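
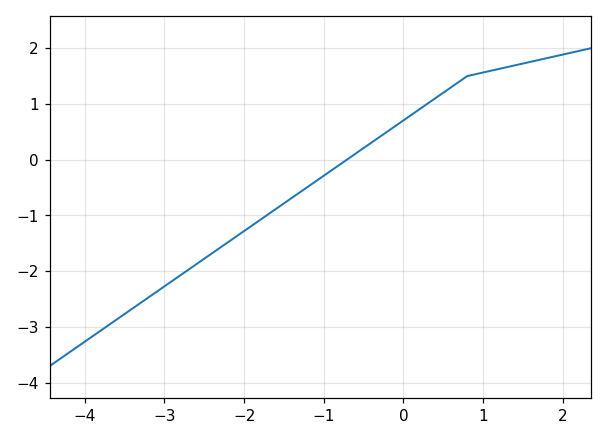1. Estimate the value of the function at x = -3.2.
-2.47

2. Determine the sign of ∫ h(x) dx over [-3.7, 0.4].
negative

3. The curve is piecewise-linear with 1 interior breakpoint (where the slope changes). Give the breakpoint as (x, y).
(0.8, 1.5)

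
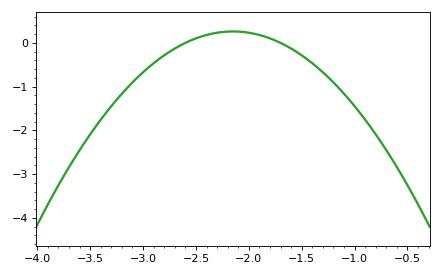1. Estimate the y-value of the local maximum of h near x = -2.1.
0.3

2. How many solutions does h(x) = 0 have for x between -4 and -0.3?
2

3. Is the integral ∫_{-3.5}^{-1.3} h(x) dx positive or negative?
negative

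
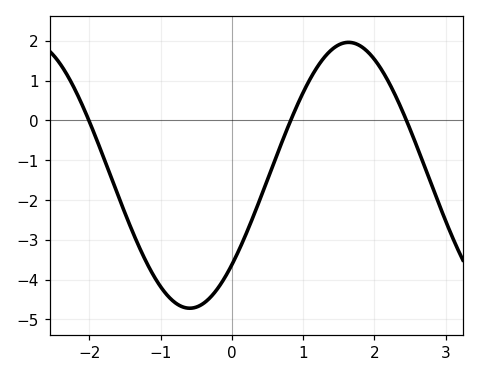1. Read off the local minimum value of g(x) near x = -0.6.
-4.72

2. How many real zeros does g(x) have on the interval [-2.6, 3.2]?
3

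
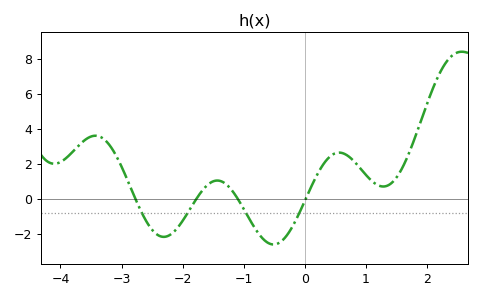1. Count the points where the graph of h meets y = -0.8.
4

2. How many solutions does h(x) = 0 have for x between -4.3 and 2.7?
4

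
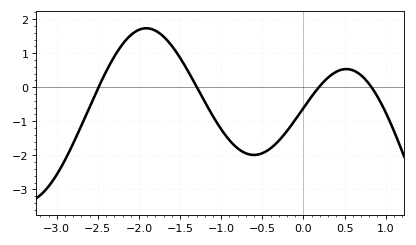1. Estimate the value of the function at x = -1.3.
0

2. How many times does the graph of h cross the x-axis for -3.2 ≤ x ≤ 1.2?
4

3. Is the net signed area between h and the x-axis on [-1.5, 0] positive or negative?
negative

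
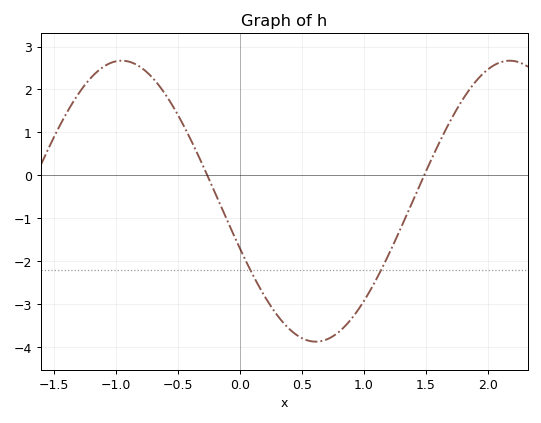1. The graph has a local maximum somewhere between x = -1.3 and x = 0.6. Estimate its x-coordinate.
-0.95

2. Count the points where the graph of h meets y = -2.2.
2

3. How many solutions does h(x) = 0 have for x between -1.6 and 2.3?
2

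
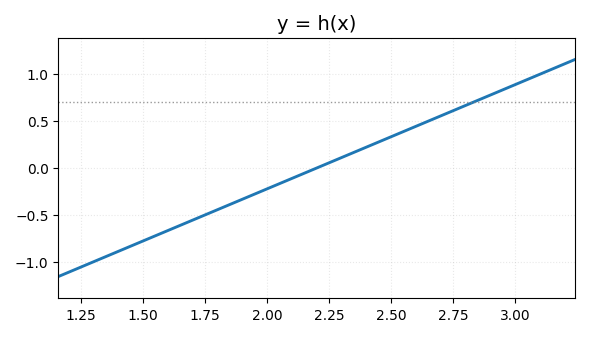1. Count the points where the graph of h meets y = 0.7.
1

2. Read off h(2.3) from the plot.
0.1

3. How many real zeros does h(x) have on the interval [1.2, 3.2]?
1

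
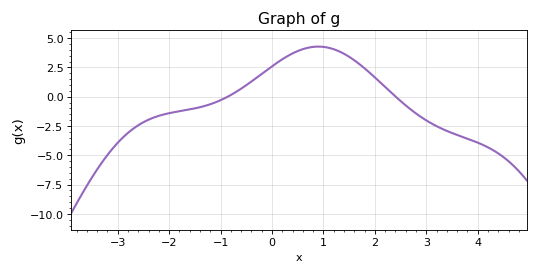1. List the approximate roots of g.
-0.864, 2.41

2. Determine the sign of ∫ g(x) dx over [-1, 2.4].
positive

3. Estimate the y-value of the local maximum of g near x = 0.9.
4.28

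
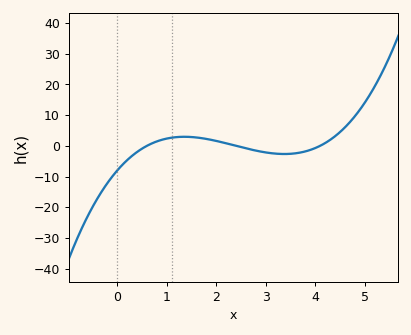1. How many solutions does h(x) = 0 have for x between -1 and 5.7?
3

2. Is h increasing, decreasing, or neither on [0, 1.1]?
increasing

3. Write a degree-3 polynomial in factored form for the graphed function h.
y = 1.36(x - 0.6)(x - 2.4)(x - 4.1)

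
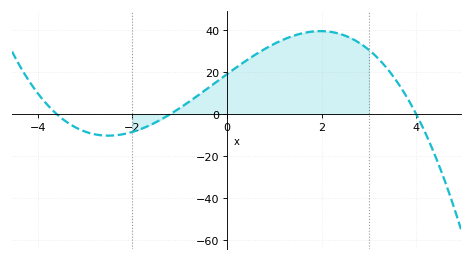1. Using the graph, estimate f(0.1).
20.6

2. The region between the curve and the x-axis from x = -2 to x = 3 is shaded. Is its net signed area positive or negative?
positive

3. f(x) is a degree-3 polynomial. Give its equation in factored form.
y = -1.1(x + 3.6)(x + 1.2)(x - 4)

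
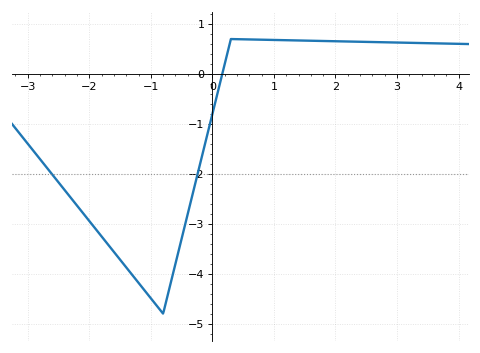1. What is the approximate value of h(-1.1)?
-4.3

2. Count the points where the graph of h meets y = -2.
2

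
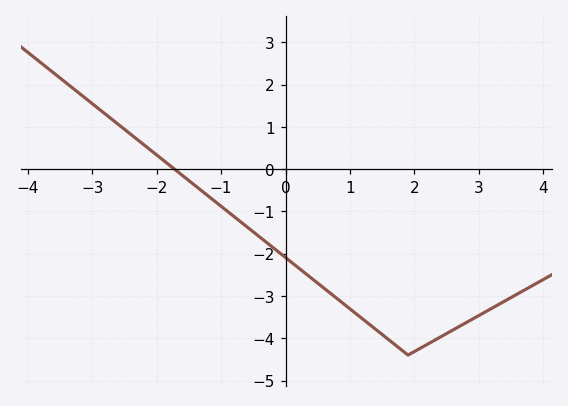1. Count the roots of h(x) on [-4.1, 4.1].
1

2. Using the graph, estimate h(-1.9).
0.215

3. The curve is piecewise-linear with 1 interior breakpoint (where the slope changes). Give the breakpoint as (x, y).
(1.9, -4.4)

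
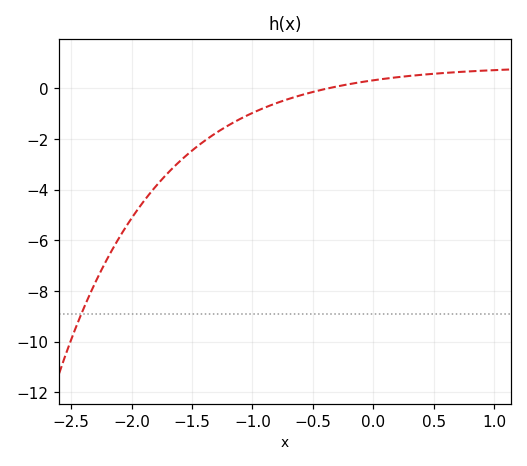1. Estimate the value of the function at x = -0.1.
0.2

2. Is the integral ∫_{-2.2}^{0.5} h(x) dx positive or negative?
negative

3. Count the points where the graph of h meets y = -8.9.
1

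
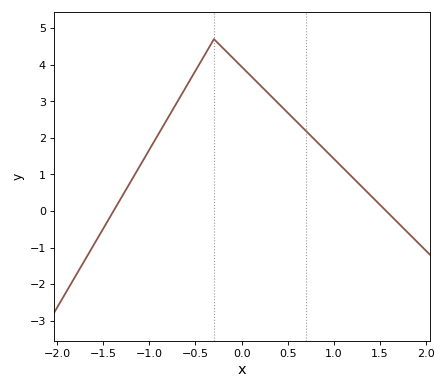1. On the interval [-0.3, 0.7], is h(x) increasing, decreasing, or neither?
decreasing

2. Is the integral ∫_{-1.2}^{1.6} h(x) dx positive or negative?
positive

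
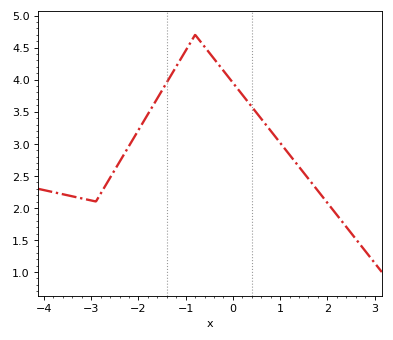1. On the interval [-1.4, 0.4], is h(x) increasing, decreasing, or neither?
neither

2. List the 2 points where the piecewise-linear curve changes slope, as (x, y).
(-2.9, 2.1); (-0.8, 4.7)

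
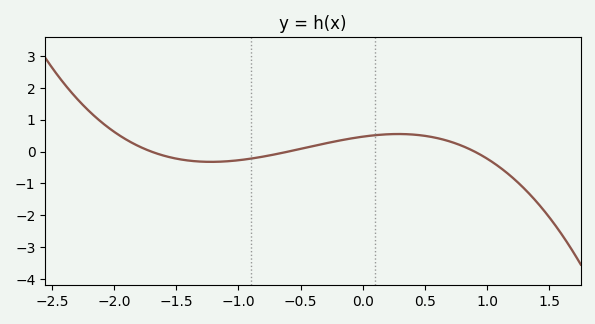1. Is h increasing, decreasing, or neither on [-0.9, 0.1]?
increasing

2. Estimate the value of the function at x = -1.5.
-0.22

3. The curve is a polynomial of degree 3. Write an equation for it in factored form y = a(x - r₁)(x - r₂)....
y = -0.51(x + 1.7)(x + 0.6)(x - 0.9)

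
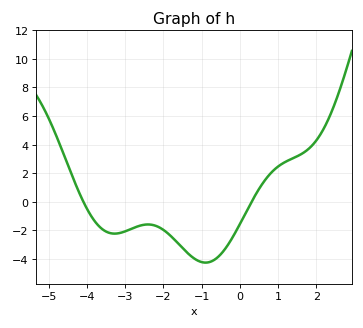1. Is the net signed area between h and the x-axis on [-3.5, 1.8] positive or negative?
negative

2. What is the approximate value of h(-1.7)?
-2.6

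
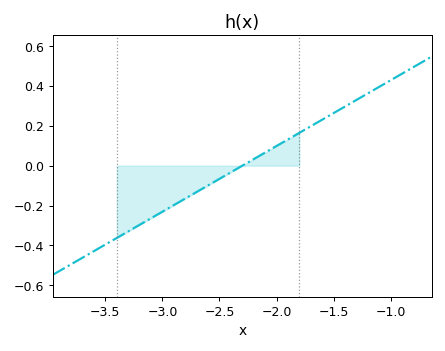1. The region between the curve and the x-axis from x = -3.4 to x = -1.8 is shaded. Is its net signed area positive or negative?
negative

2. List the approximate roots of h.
-2.3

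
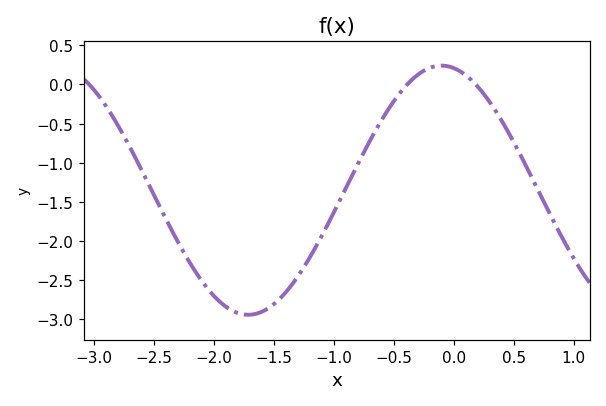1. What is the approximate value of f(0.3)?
-0.2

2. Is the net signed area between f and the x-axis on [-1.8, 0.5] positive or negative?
negative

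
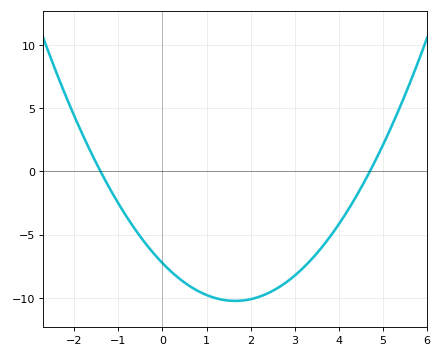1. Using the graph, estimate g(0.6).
-9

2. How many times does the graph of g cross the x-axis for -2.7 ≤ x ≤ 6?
2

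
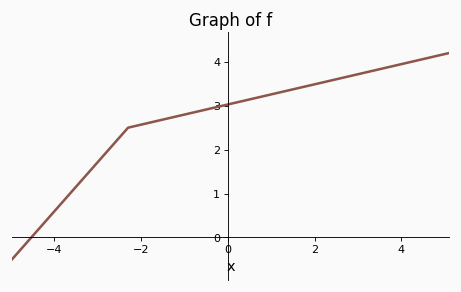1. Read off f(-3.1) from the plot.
1.6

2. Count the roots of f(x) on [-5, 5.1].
1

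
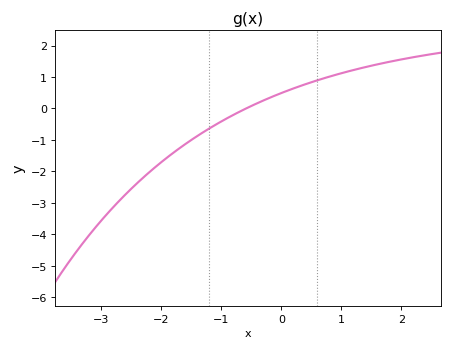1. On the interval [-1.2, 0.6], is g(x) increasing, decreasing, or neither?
increasing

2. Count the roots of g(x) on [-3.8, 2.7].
1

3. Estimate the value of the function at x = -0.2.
0.3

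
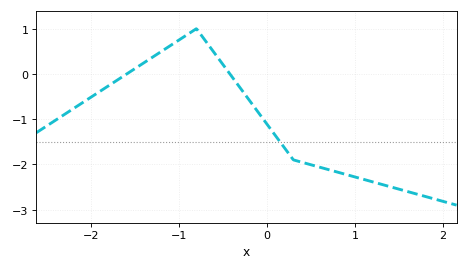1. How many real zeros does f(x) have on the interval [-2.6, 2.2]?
2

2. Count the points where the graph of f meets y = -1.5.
1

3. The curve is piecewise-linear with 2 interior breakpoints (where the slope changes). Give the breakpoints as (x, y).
(-0.8, 1); (0.3, -1.9)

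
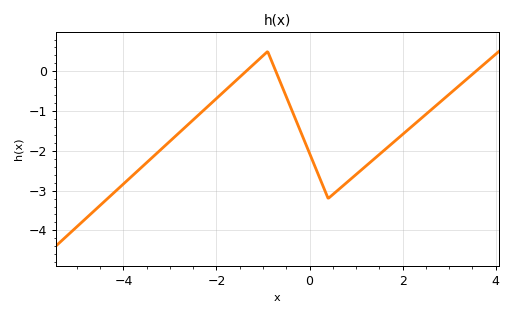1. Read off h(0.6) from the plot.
-3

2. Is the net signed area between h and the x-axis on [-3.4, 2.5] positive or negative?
negative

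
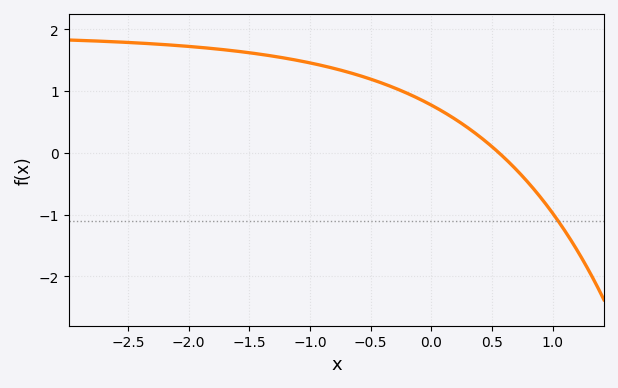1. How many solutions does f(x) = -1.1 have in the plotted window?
1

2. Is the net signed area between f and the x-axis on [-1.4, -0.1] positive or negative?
positive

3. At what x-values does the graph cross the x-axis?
0.6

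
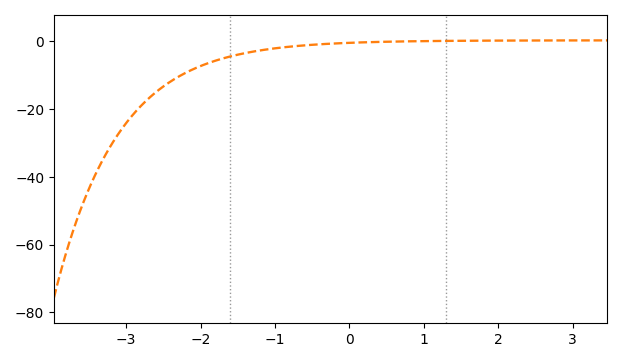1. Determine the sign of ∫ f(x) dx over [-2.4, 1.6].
negative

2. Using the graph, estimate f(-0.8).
-2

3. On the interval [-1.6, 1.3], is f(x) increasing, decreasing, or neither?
increasing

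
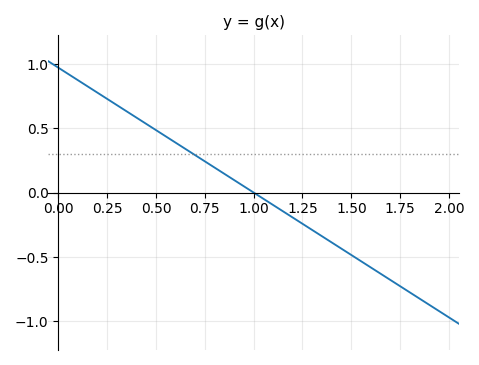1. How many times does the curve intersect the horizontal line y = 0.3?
1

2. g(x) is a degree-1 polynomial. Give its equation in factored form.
y = -0.97(x - 1)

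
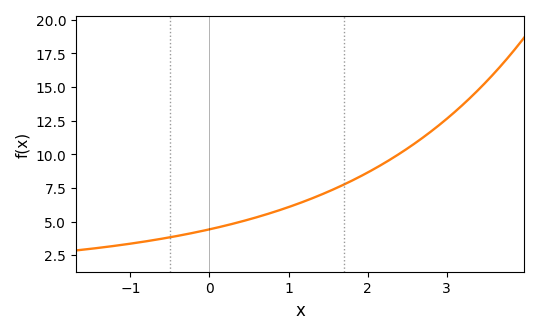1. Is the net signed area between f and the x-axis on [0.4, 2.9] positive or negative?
positive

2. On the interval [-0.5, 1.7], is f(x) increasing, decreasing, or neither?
increasing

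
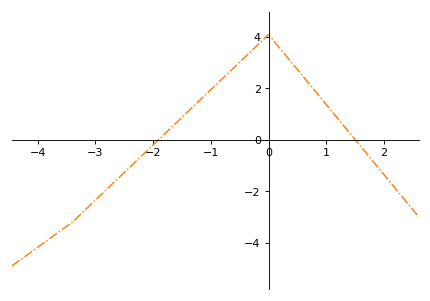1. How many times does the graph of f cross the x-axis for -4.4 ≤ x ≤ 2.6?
2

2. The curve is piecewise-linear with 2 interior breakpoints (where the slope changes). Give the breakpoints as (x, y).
(-3.4, -3.2); (0, 4.1)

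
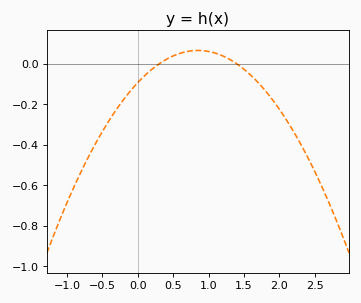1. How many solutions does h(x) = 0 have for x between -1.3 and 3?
2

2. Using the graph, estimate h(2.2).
-0.334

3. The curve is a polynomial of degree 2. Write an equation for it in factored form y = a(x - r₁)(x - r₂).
y = -0.22(x - 0.3)(x - 1.4)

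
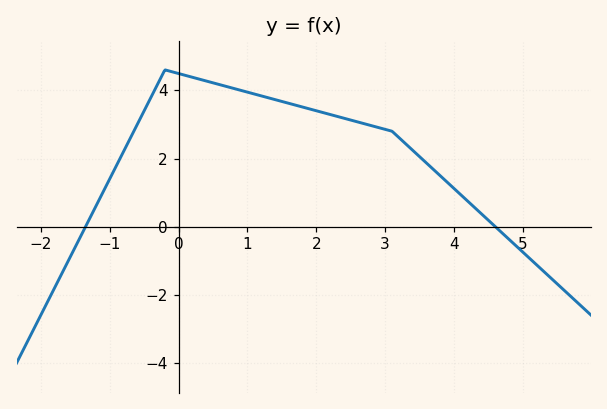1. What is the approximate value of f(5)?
-0.8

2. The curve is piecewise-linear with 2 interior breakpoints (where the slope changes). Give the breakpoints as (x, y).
(-0.2, 4.6); (3.1, 2.8)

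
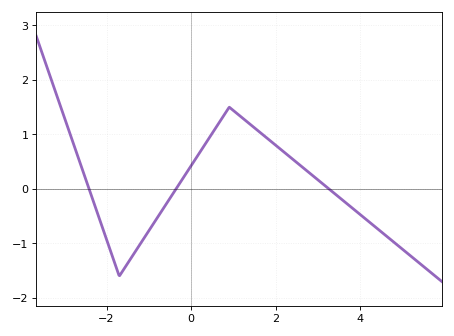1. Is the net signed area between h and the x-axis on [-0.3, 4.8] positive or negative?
positive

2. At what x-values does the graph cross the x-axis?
-2.4, -0.4, 3.2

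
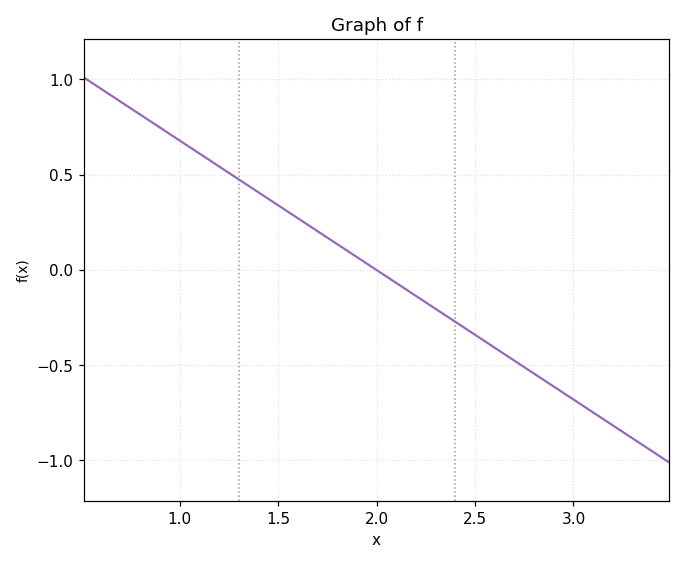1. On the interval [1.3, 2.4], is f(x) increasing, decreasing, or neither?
decreasing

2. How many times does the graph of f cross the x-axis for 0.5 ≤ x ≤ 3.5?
1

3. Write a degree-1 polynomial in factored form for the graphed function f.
y = -0.68(x - 2)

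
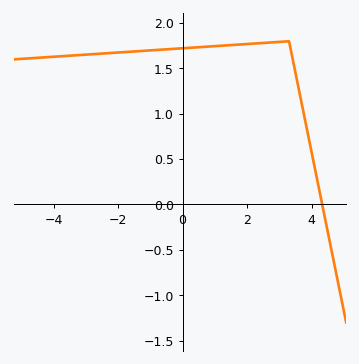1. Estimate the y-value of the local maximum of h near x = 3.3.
1.8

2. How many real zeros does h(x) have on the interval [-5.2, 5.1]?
1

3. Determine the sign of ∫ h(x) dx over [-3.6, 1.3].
positive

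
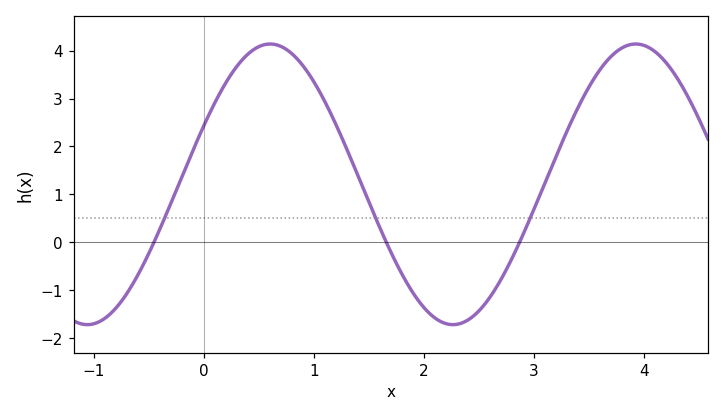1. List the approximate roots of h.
-0.452, 1.66, 2.87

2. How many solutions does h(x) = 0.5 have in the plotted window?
3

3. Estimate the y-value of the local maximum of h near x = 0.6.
4.14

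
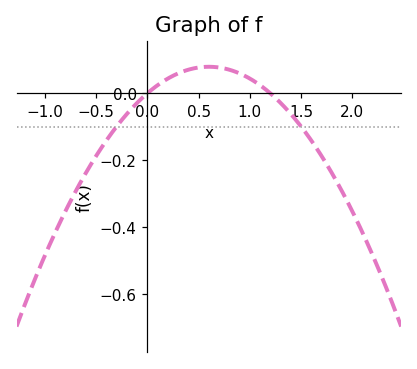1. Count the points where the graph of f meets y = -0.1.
2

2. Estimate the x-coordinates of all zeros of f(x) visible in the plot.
0, 1.2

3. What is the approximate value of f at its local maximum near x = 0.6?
0.079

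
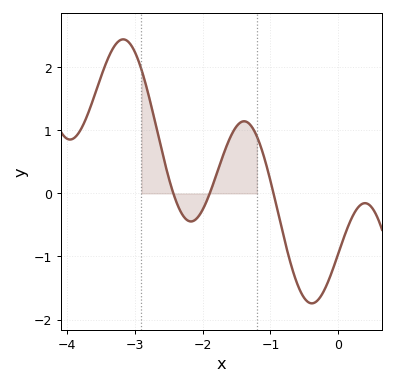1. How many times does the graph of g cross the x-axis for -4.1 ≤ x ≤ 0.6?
3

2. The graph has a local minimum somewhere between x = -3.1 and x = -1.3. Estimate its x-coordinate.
-2.17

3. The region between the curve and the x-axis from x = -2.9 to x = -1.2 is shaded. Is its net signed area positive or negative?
positive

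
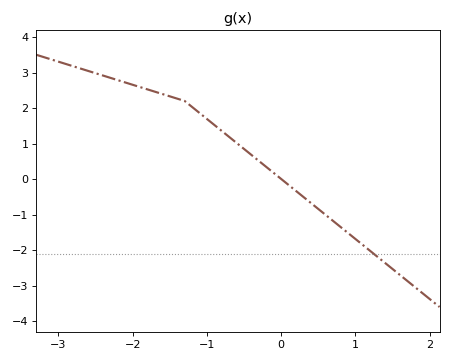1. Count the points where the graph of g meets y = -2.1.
1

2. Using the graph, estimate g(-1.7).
2.46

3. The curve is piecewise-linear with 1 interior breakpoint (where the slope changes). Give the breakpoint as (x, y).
(-1.3, 2.2)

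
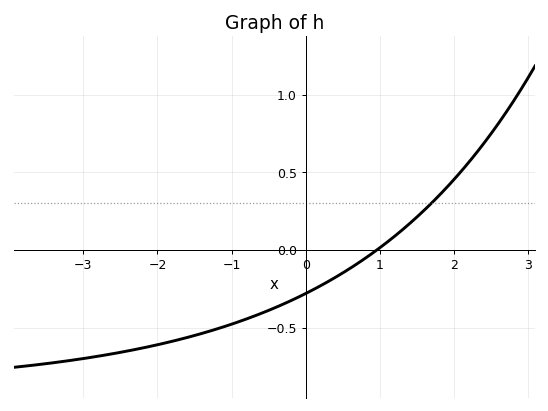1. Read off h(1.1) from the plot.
0.052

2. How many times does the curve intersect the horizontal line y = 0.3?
1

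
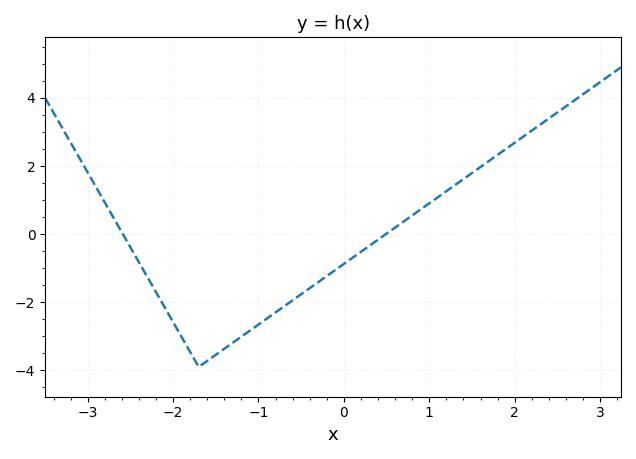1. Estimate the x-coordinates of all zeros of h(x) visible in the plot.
-2.59, 0.492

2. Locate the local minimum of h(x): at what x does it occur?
-1.7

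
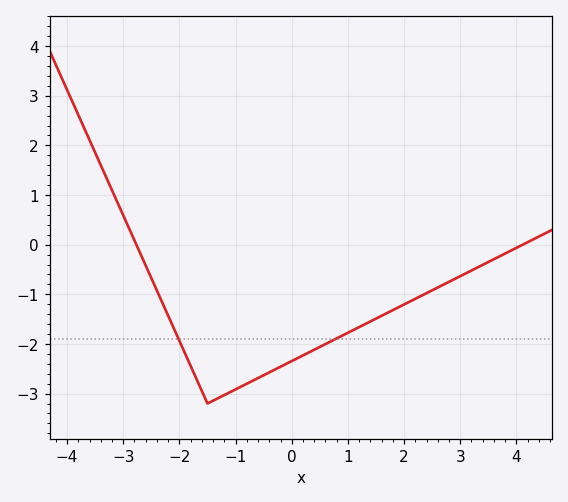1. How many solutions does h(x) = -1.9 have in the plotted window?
2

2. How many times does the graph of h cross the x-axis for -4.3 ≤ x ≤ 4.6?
2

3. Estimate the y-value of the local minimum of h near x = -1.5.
-3.2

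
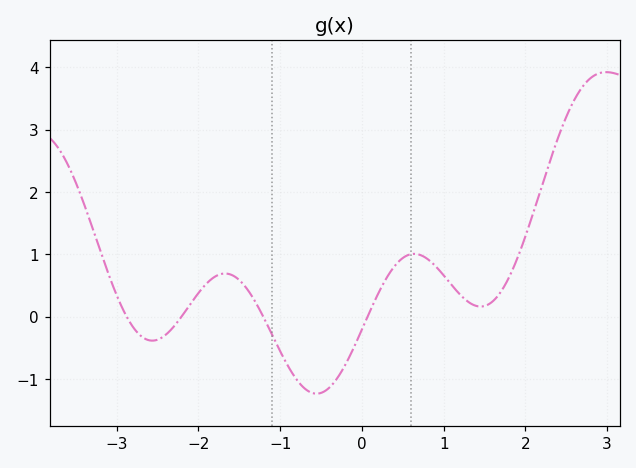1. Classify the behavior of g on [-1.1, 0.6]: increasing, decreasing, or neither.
neither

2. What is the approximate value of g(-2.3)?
-0.158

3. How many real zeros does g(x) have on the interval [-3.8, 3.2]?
4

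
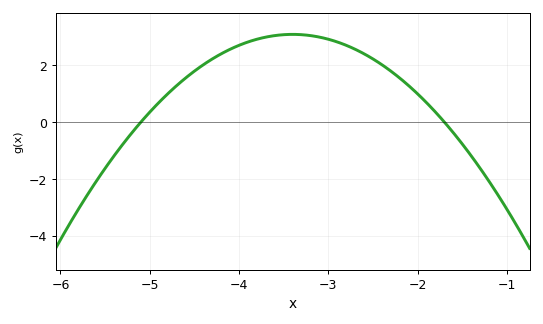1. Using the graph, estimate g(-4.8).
0.995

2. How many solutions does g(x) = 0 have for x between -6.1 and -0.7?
2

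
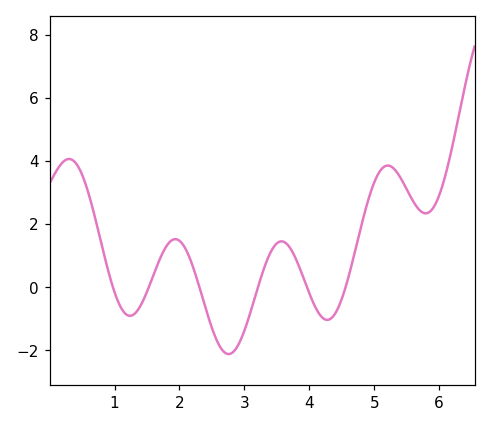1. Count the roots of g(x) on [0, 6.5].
6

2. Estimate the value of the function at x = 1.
-0.163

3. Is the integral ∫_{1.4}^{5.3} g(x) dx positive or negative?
positive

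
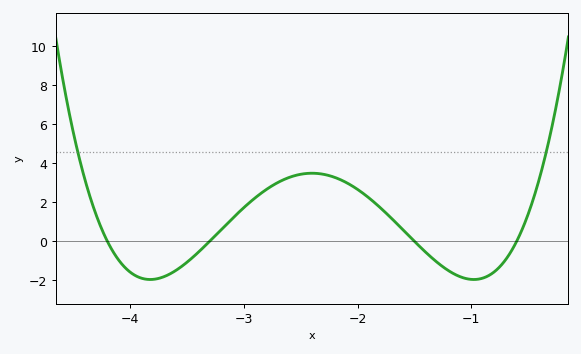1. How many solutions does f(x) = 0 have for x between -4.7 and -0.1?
4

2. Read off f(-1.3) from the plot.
-1.08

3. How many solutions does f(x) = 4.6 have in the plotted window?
2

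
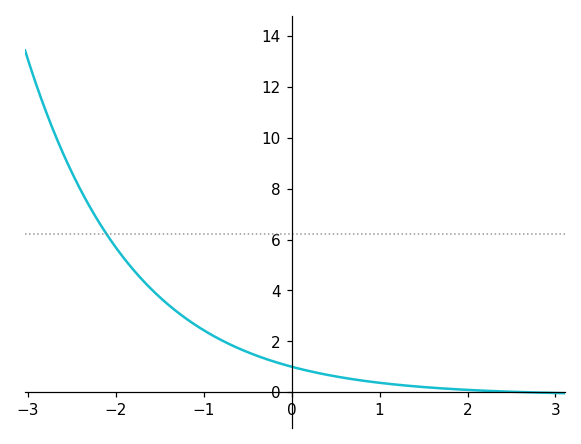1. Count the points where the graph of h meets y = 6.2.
1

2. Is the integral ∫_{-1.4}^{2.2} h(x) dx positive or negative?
positive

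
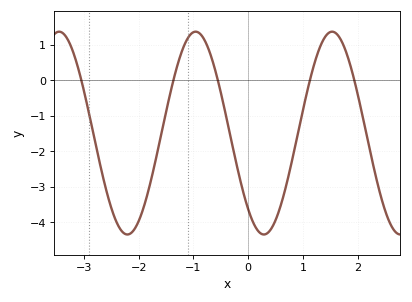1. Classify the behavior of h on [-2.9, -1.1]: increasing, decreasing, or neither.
neither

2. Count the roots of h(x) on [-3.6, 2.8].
5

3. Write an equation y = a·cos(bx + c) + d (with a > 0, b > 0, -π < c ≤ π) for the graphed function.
y = 2.86cos(2.5x + 2.4) - 1.49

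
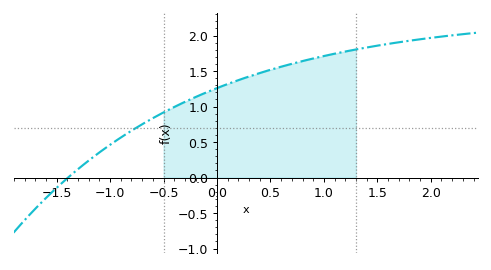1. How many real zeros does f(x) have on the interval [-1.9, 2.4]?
1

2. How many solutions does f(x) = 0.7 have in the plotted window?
1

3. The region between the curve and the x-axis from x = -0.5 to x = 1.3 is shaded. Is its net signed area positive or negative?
positive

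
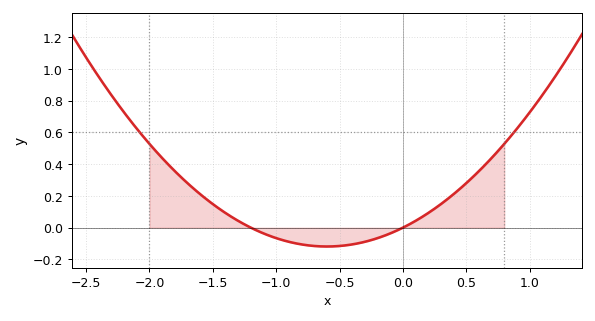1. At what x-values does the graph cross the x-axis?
-1.2, 0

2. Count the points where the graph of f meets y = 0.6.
2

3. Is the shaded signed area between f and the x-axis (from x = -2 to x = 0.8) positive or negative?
positive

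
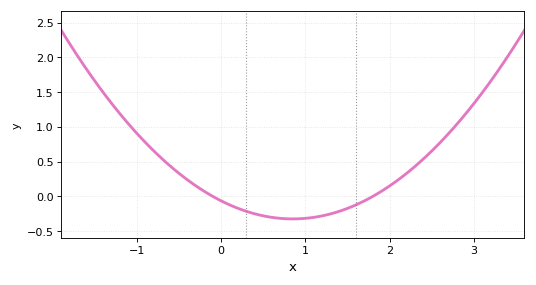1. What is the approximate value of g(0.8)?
-0.324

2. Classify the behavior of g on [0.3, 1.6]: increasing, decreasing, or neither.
neither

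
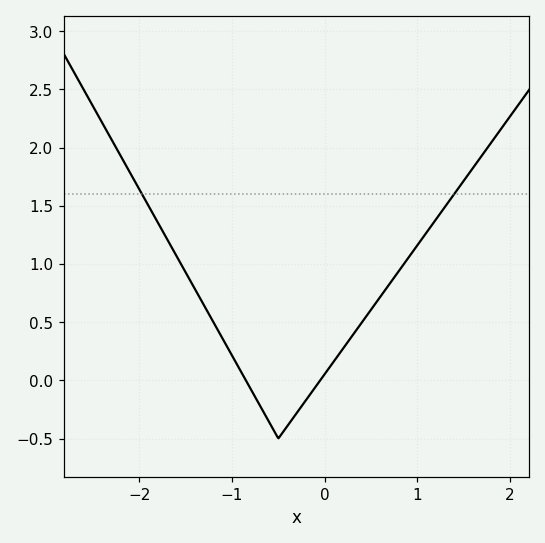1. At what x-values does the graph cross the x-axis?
-0.9, 0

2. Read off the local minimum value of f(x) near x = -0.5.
-0.5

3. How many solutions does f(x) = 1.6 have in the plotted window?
2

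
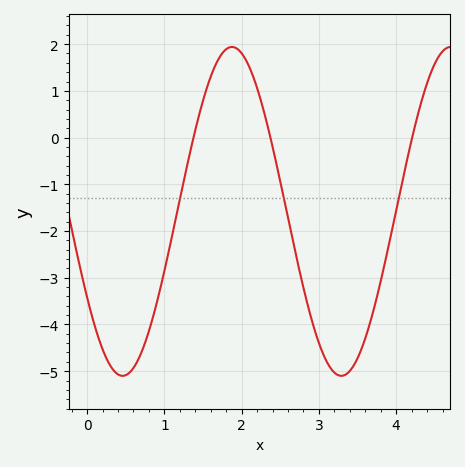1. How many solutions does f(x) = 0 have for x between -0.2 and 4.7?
3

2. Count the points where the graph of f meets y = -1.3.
3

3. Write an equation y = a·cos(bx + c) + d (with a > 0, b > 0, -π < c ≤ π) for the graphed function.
y = 3.52cos(2.22x + 2.12) - 1.58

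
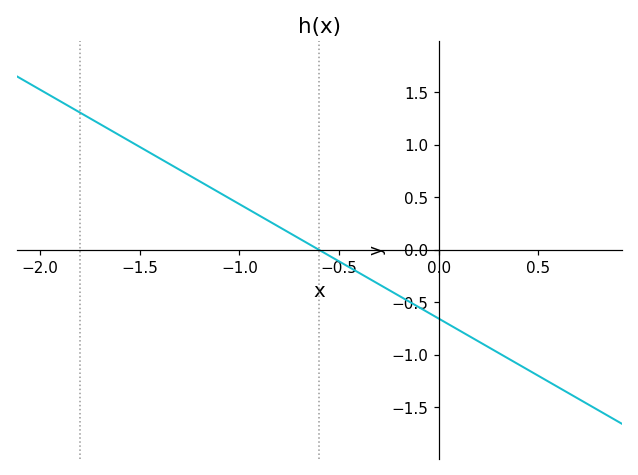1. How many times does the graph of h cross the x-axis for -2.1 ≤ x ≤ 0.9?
1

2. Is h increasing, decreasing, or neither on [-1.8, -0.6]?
decreasing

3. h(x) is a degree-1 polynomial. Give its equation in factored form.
y = -1.09(x + 0.6)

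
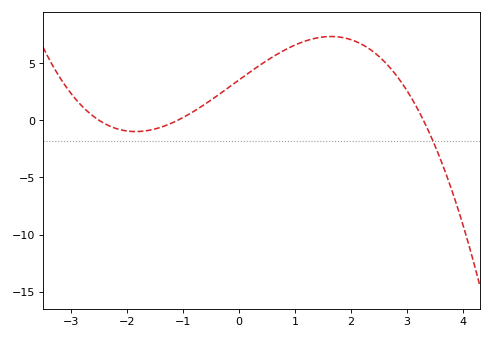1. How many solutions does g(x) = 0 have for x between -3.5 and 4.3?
3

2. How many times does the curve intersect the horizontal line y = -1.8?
1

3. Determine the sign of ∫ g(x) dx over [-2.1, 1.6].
positive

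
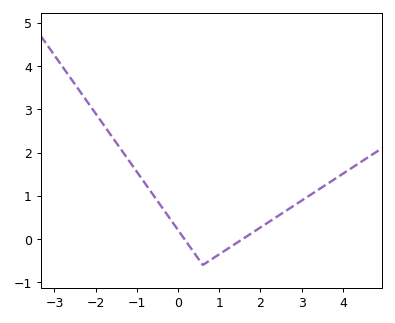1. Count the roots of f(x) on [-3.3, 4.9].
2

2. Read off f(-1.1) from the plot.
1.69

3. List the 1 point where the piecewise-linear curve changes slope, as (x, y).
(0.6, -0.6)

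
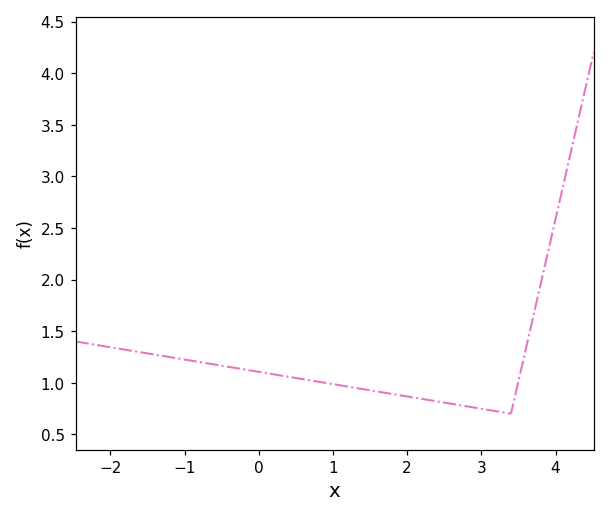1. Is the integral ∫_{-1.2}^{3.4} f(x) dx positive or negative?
positive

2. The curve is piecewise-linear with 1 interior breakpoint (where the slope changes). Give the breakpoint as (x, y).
(3.4, 0.7)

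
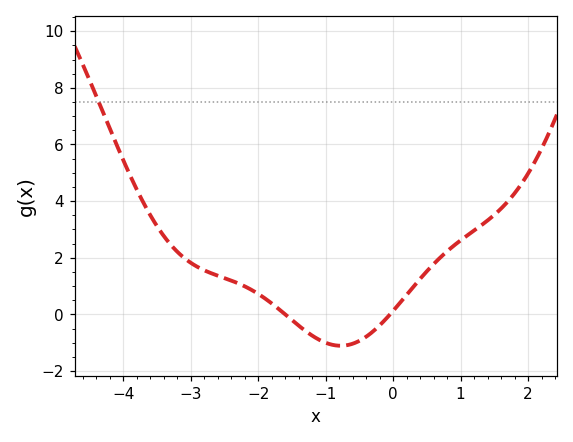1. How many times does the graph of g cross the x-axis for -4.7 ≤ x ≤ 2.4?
2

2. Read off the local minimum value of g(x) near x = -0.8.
-1.1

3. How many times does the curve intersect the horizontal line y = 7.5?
1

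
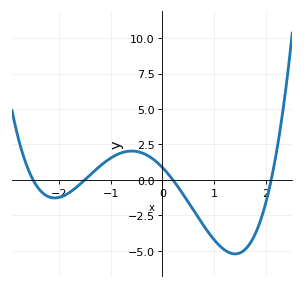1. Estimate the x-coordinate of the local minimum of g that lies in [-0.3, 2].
1.4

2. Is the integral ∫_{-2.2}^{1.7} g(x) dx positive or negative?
negative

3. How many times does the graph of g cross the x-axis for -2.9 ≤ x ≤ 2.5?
4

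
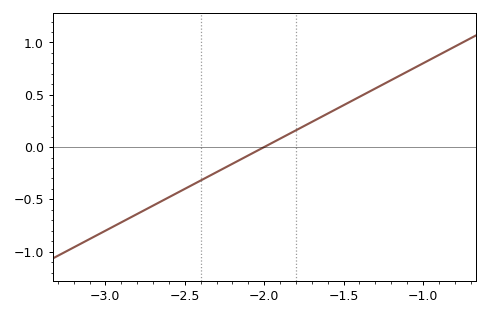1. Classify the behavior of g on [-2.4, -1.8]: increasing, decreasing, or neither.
increasing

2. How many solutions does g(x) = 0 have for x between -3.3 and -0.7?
1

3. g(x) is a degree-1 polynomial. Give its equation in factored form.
y = 0.8(x + 2)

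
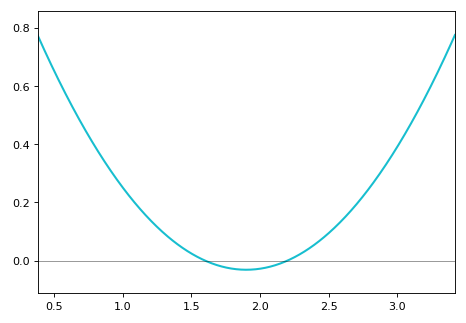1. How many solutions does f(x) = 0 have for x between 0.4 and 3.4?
2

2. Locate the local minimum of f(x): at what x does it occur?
1.9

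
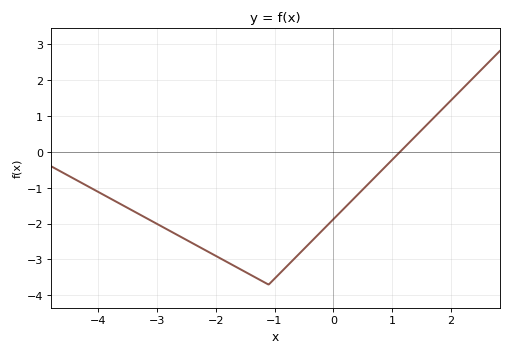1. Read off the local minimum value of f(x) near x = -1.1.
-3.7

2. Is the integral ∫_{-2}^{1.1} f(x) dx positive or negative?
negative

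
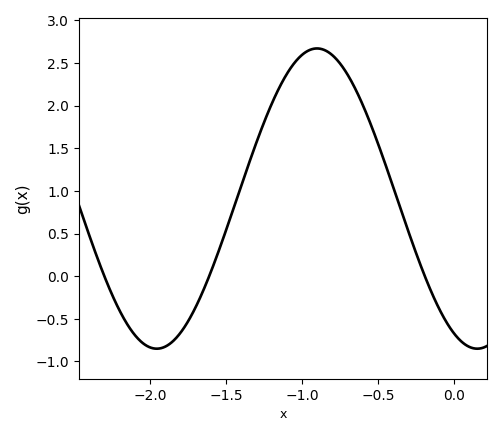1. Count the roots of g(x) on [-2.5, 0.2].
3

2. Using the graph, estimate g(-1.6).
0.05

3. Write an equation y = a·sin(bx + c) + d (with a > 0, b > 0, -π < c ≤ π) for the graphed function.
y = 1.76sin(3x - 2) + 0.91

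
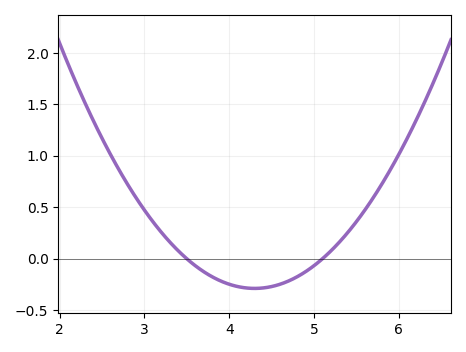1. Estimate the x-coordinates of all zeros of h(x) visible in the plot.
3.5, 5.1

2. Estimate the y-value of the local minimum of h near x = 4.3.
-0.288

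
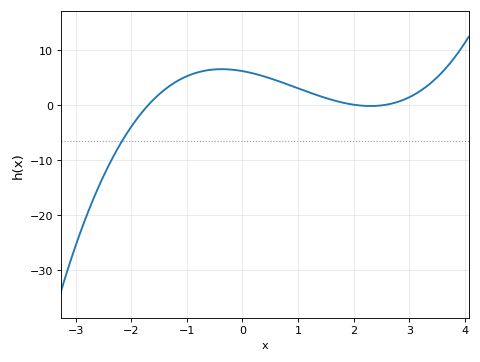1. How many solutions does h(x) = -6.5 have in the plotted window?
1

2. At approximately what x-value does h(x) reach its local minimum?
2.3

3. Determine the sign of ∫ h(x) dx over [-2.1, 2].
positive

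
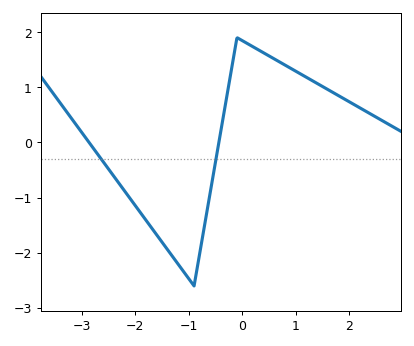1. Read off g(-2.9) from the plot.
0.053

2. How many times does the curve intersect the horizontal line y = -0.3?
2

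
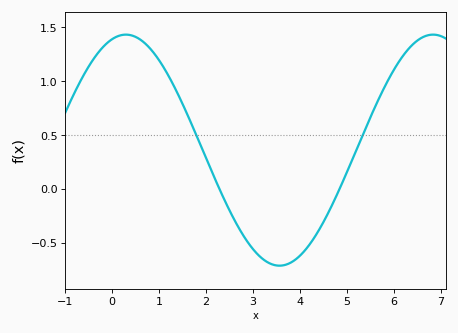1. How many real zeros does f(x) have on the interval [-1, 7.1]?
2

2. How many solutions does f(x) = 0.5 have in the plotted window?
2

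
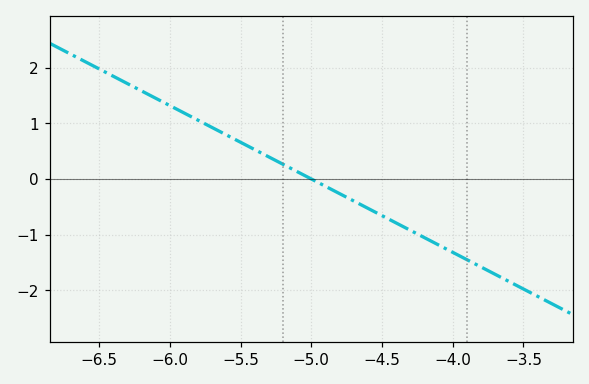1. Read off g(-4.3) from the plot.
-0.9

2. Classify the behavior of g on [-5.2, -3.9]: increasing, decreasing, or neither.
decreasing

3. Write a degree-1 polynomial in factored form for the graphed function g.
y = -1.32(x + 5)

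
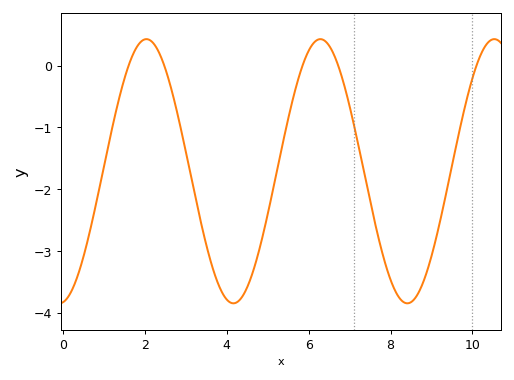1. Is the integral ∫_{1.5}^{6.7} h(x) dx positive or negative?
negative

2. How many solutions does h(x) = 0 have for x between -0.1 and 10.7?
5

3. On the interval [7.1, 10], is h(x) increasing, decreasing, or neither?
neither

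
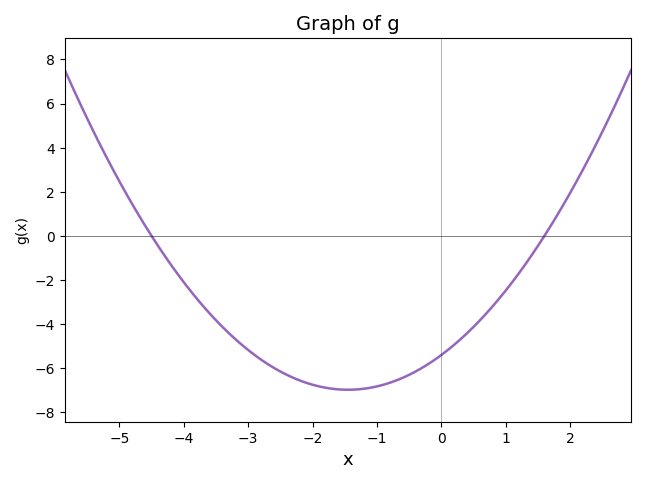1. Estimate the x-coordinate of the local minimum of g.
-1.45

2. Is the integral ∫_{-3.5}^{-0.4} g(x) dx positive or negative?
negative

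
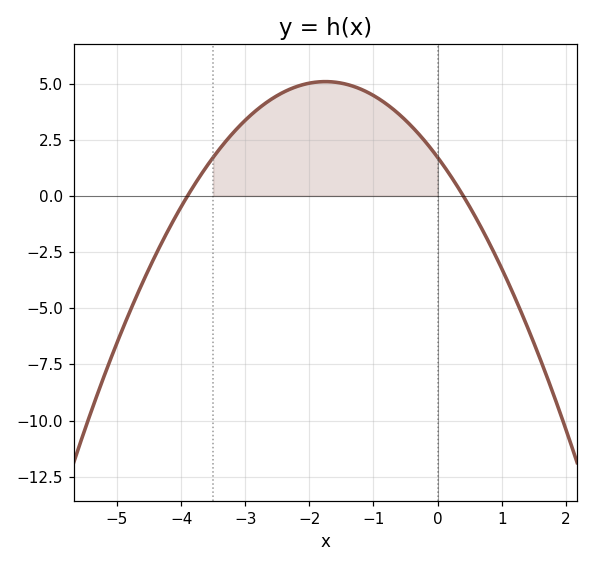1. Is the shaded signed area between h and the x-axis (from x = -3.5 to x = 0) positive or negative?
positive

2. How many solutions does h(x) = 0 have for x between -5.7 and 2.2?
2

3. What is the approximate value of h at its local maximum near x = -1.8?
5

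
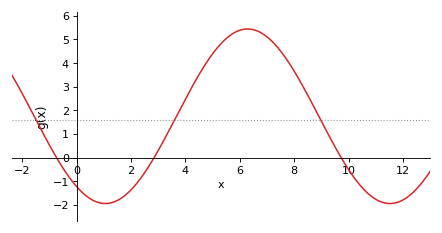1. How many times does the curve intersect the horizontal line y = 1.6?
3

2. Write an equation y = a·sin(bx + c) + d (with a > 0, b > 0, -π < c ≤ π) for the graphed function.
y = 3.69sin(0.6x - 2.2) + 1.75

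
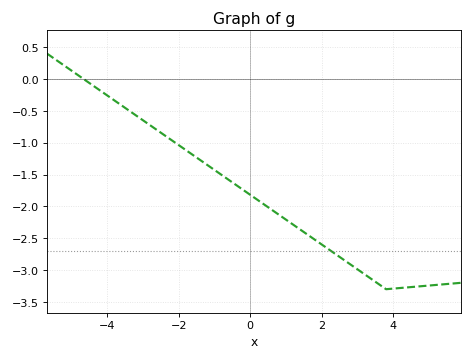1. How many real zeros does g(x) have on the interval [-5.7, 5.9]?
1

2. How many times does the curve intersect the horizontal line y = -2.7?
1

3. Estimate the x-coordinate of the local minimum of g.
3.8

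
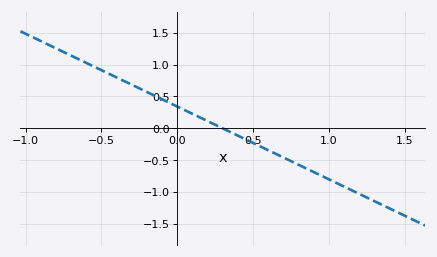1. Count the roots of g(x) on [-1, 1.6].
1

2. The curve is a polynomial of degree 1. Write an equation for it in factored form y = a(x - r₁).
y = -1.14(x - 0.3)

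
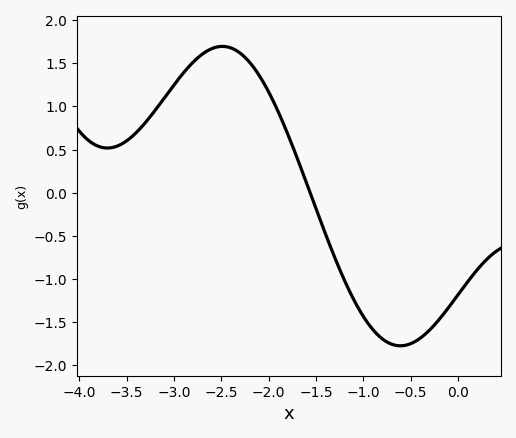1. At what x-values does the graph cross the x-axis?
-1.6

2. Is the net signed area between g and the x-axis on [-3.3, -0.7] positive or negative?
positive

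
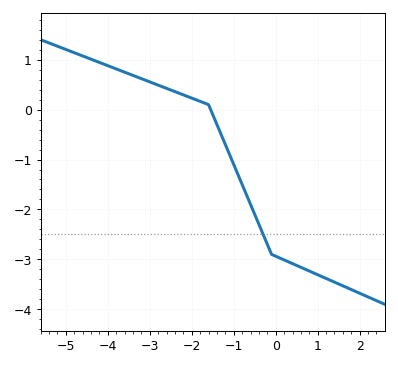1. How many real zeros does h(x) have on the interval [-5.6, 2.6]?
1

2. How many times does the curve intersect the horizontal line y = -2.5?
1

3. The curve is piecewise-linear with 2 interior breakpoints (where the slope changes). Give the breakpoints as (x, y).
(-1.6, 0.1); (-0.1, -2.9)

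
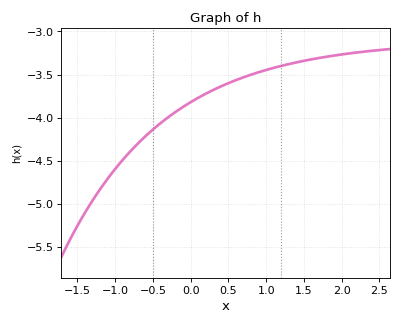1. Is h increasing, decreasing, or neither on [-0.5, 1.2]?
increasing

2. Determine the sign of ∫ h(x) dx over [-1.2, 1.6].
negative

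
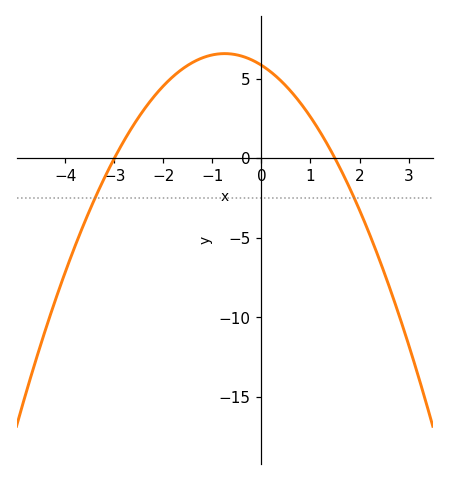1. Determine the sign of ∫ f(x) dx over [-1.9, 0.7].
positive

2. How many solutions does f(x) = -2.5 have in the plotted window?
2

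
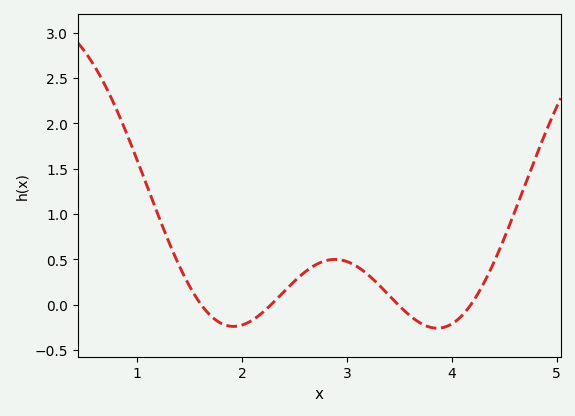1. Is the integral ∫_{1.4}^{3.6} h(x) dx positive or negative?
positive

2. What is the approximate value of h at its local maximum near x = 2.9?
0.5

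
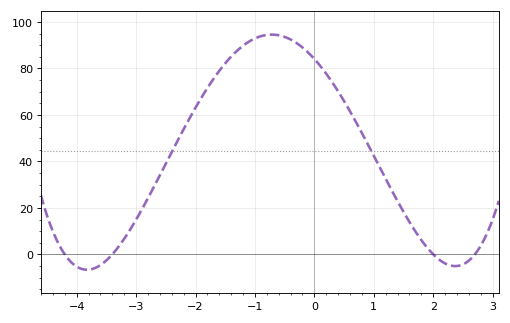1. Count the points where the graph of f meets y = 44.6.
2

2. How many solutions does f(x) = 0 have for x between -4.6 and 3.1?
4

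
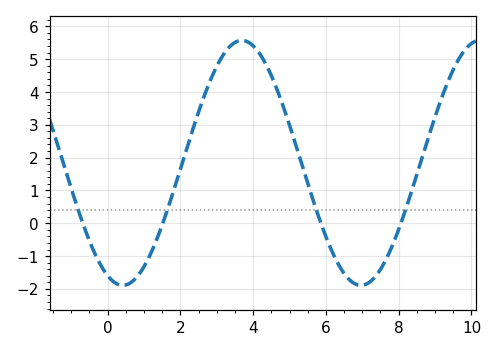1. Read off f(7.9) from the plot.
-0.479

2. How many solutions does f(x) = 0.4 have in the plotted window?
4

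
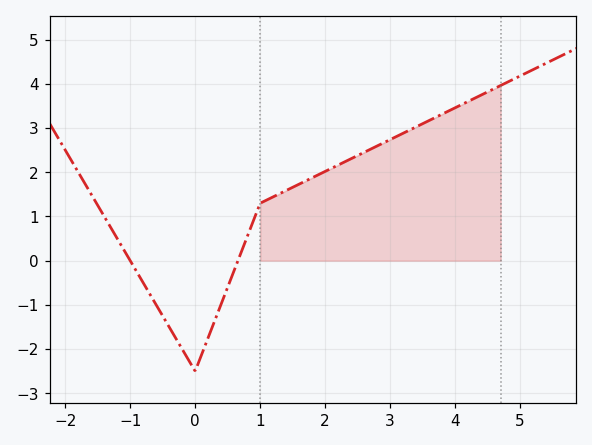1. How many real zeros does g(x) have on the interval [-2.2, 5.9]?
2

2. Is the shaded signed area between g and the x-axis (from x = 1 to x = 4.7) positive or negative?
positive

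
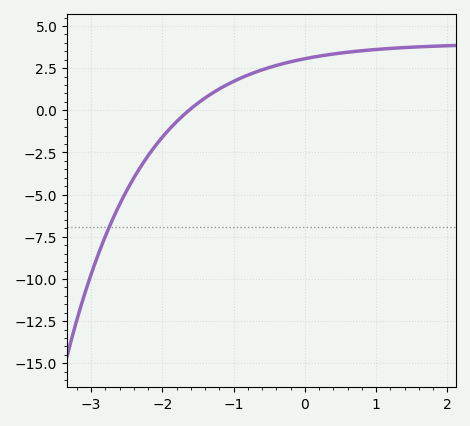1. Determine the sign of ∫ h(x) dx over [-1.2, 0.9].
positive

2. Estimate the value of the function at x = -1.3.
1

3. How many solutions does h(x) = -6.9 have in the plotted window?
1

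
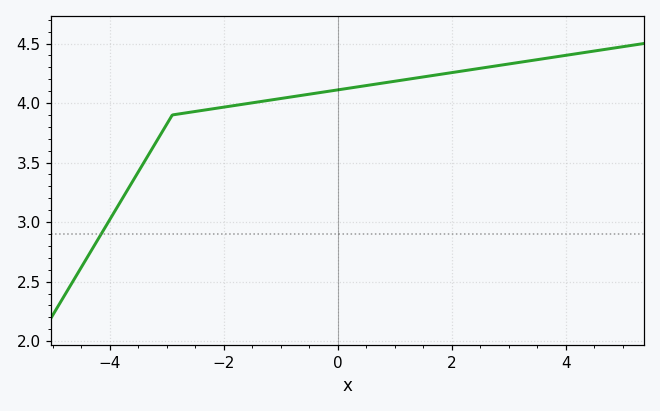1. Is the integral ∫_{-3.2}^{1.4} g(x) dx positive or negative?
positive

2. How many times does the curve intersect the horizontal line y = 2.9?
1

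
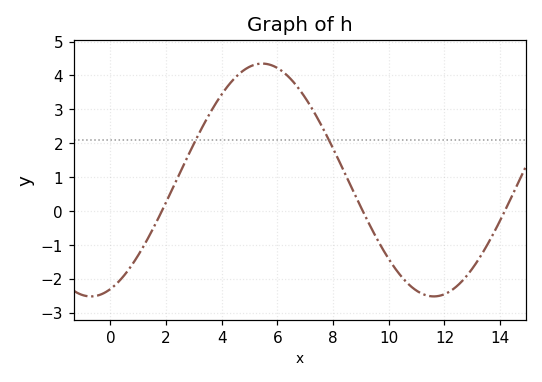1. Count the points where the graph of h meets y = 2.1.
2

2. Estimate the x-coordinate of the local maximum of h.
5.4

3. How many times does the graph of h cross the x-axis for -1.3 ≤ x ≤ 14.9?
3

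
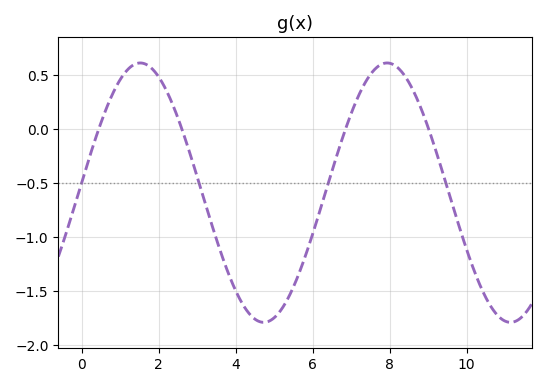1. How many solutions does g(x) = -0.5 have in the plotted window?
4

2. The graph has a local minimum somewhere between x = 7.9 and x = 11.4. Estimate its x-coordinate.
11.1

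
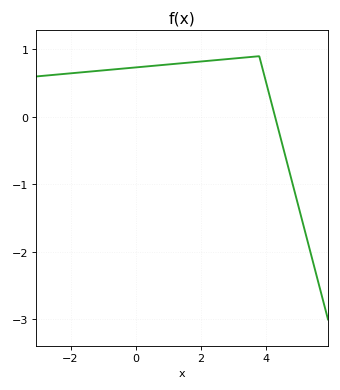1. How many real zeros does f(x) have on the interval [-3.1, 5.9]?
1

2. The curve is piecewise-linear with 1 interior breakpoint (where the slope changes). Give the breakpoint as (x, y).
(3.8, 0.9)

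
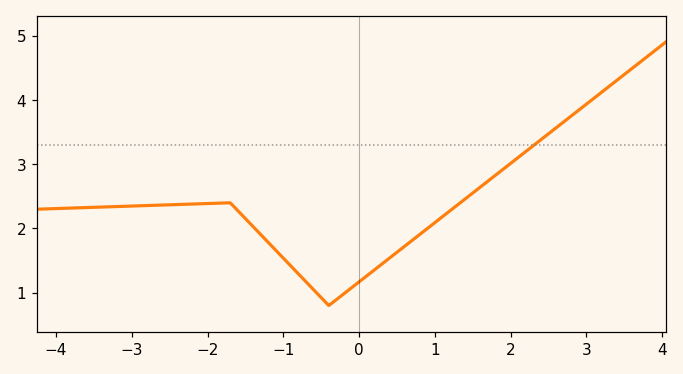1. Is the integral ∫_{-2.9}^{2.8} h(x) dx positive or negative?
positive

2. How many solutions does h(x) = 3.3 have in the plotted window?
1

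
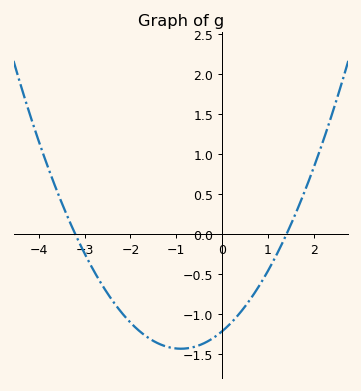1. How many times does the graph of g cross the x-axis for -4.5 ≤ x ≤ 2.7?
2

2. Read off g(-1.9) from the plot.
-1.16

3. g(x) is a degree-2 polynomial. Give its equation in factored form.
y = 0.27(x + 3.2)(x - 1.4)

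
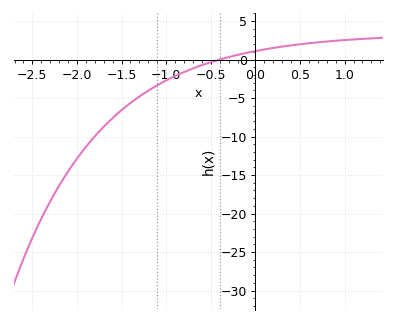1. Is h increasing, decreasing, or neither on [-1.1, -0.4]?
increasing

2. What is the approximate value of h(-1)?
-2.71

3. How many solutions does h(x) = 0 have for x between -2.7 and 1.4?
1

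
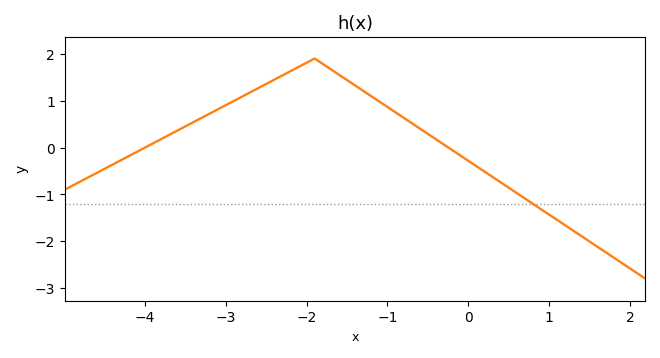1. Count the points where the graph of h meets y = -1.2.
1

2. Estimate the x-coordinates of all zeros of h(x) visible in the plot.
-4, -0.246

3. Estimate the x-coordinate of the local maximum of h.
-1.9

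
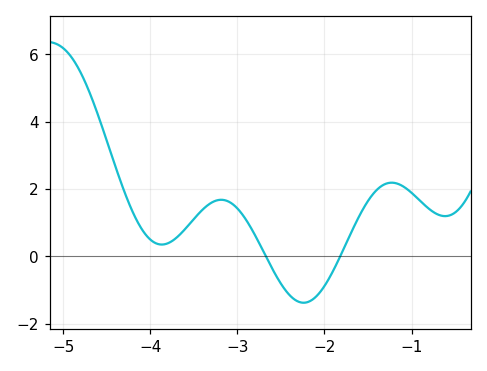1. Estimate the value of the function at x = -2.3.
-1.4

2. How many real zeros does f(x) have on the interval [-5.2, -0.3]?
2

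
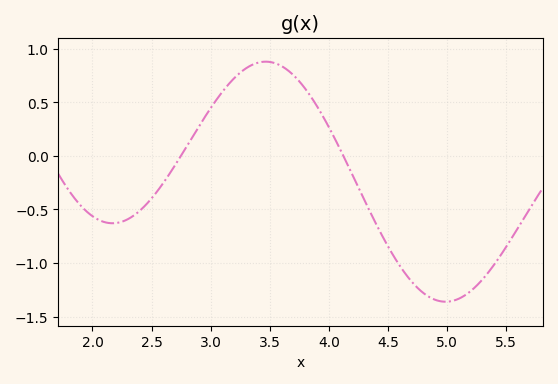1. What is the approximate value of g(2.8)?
0.1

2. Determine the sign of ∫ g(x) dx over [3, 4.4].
positive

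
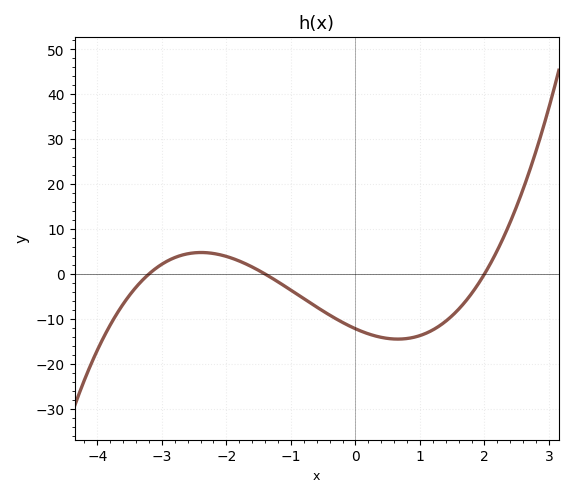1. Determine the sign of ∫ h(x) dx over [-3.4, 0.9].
negative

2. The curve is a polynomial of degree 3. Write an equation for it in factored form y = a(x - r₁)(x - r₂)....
y = 1.36(x + 3.2)(x + 1.4)(x - 2)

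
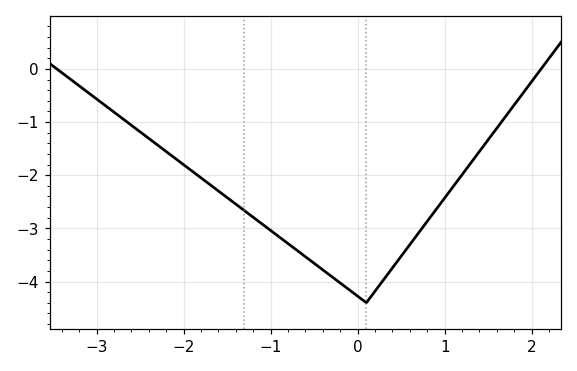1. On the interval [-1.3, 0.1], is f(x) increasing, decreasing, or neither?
decreasing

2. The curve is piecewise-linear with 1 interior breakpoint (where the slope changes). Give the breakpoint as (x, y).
(0.1, -4.4)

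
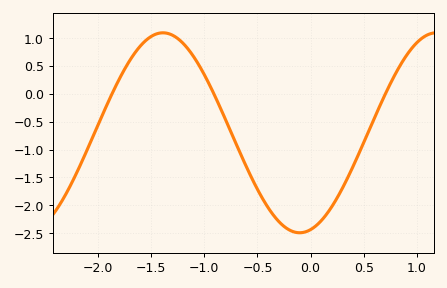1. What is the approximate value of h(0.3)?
-1.69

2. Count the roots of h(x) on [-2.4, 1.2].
3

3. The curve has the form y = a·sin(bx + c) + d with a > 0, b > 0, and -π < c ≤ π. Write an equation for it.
y = 1.79sin(2.44x - 1.32) - 0.7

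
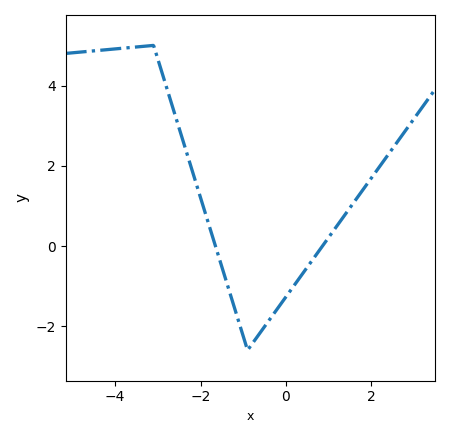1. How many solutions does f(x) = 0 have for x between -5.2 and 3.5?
2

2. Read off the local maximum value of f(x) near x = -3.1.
5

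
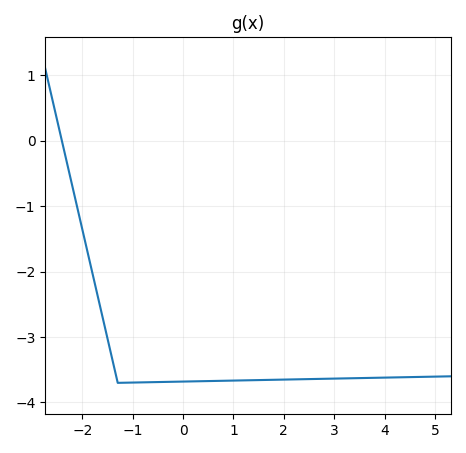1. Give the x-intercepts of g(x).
-2.41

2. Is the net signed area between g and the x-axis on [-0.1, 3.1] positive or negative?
negative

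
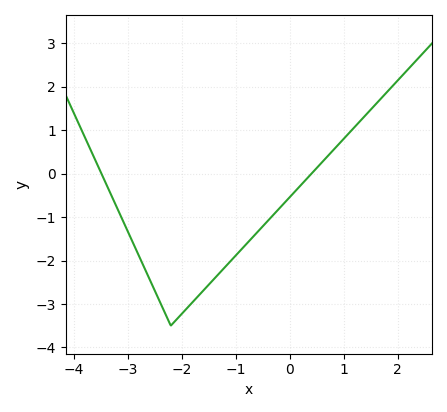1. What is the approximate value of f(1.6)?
1.6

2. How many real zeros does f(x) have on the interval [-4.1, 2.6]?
2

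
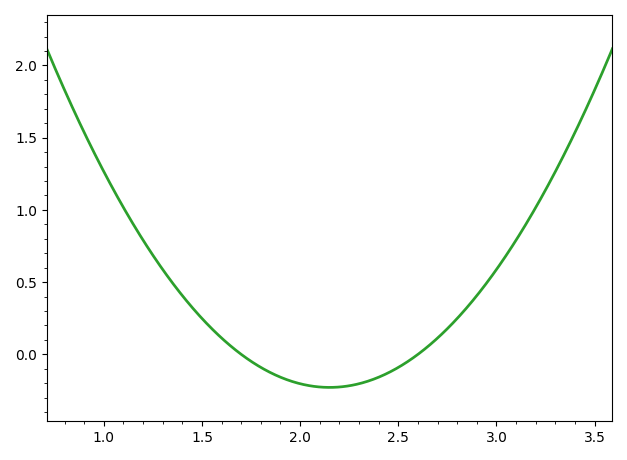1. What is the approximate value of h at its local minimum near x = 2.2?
-0.25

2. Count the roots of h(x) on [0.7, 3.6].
2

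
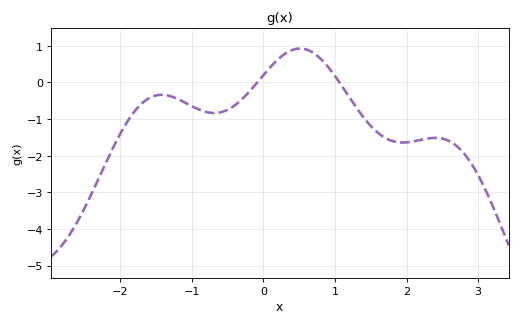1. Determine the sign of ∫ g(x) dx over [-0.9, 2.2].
negative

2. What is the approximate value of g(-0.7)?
-0.8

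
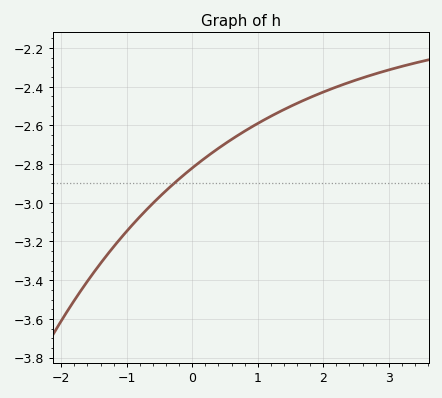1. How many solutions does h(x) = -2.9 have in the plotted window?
1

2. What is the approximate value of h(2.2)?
-2.4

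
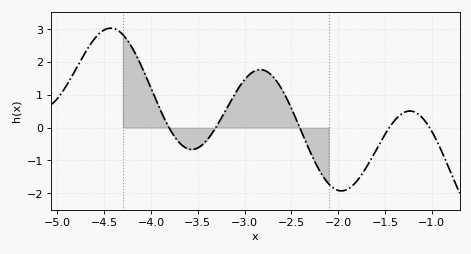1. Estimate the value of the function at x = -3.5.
-0.6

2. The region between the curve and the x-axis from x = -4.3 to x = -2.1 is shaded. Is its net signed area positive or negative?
positive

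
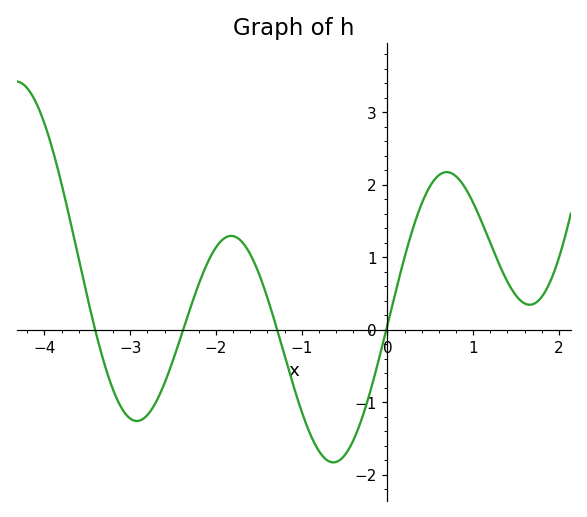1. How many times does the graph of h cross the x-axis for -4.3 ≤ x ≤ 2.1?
4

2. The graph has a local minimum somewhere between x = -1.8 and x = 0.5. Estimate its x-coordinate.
-0.6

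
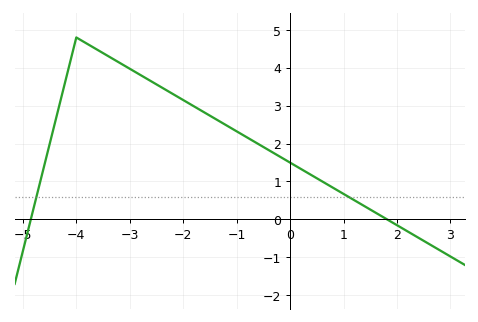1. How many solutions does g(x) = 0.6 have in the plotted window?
2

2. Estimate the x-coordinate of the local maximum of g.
-4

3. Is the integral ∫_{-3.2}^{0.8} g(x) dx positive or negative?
positive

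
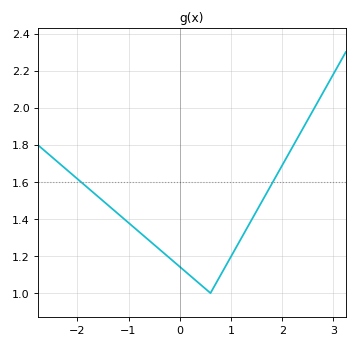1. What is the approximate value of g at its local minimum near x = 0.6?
1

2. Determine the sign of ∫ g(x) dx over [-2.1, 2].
positive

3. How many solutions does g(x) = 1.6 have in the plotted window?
2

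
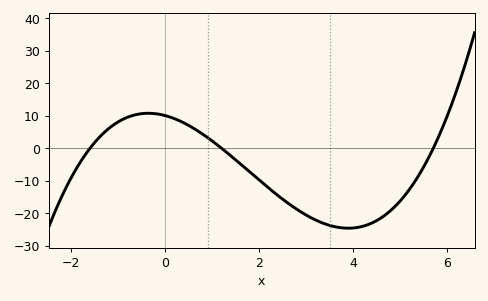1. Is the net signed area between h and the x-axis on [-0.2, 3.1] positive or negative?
negative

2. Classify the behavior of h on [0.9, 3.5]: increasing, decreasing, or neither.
decreasing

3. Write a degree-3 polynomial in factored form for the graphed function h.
y = 0.92(x + 1.6)(x - 1.2)(x - 5.7)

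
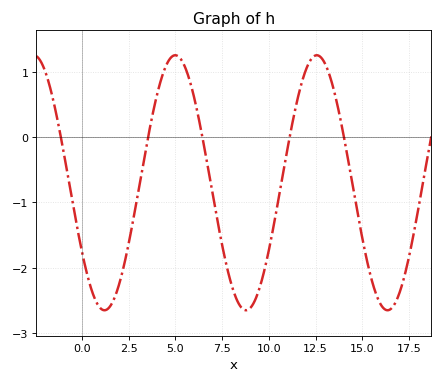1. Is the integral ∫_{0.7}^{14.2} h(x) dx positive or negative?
negative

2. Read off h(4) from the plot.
0.6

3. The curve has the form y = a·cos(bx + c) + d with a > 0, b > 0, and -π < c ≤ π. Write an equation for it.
y = 1.95cos(0.83x + 2.1) - 0.7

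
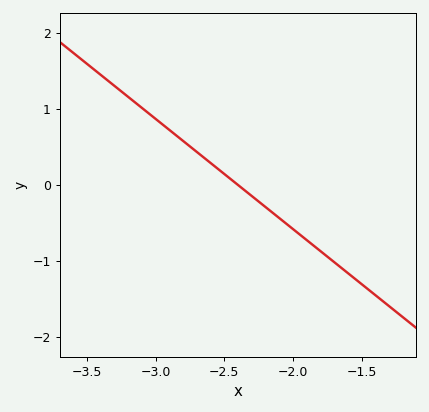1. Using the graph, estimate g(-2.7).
0.435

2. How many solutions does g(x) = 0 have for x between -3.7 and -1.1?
1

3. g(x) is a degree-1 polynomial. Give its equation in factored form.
y = -1.45(x + 2.4)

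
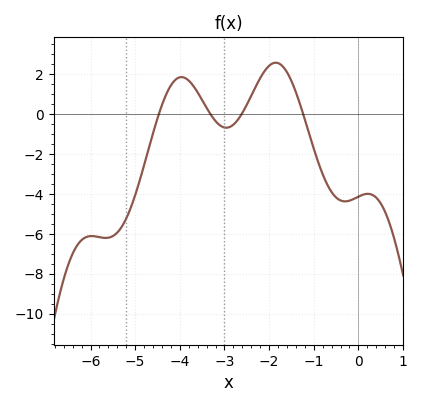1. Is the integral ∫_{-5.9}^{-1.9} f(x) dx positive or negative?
negative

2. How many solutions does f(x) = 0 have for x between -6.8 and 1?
4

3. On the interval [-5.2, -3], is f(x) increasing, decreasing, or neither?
neither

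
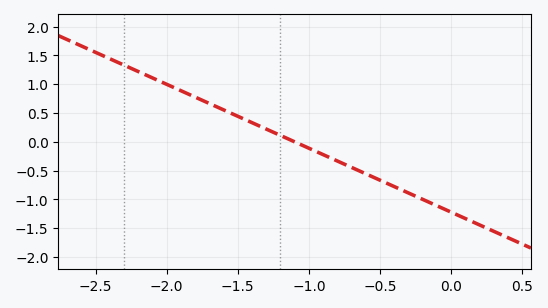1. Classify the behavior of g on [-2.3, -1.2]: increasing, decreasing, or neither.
decreasing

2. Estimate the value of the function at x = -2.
0.999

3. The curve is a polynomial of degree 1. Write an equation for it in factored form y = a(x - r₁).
y = -1.11(x + 1.1)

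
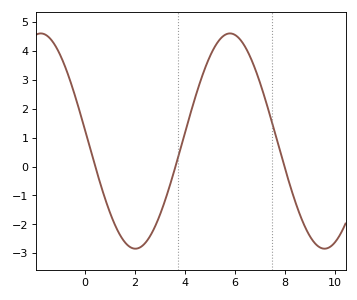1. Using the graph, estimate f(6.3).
4.28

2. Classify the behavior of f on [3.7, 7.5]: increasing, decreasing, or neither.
neither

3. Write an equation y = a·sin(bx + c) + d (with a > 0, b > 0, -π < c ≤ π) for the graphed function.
y = 3.72sin(0.83x + 3.04) + 0.88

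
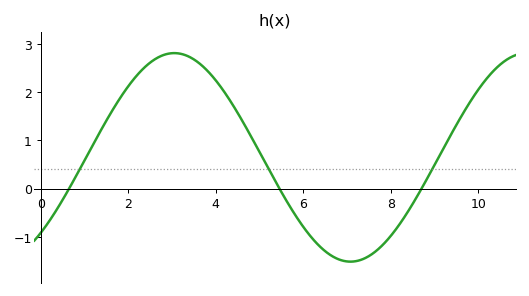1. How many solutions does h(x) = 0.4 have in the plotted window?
3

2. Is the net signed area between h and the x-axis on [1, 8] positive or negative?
positive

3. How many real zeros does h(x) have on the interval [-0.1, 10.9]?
3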